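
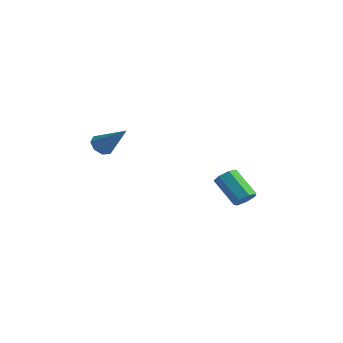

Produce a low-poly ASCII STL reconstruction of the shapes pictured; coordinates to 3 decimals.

solid 
facet normal 0.741 -0.047 -0.670
outer loop
vertex 3.807 2.74 -0.546
vertex 3.463 2.914 -0.939
vertex 3.783 3.213 -0.606
endloop
endfacet
facet normal 0.669 0.127 0.732
outer loop
vertex 3.807 2.74 -0.546
vertex 3.783 3.213 -0.606
vertex 2.68 2.812 0.472
endloop
endfacet
facet normal 0.670 0.125 0.732
outer loop
vertex 2.68 2.812 0.472
vertex 3.783 3.213 -0.606
vertex 2.657 3.285 0.412
endloop
endfacet
facet normal -0.742 0.049 0.669
outer loop
vertex 2.68 2.812 0.472
vertex 2.657 3.285 0.412
vertex 2.337 2.986 0.079
endloop
endfacet
facet normal 0.741 -0.048 -0.669
outer loop
vertex 3.783 3.213 -0.606
vertex 3.463 2.914 -0.939
vertex 3.519 3.461 -0.916
endloop
endfacet
facet normal 0.379 0.853 0.359
outer loop
vertex 3.783 3.213 -0.606
vertex 3.519 3.461 -0.916
vertex 2.657 3.285 0.412
endloop
endfacet
facet normal 0.378 0.854 0.359
outer loop
vertex 2.657 3.285 0.412
vertex 3.519 3.461 -0.916
vertex 2.392 3.533 0.101
endloop
endfacet
facet normal -0.741 0.048 0.670
outer loop
vertex 2.657 3.285 0.412
vertex 2.392 3.533 0.101
vertex 2.337 2.986 0.079
endloop
endfacet
facet normal 0.741 -0.048 -0.670
outer loop
vertex 3.519 3.461 -0.916
vertex 3.463 2.914 -0.939
vertex 3.212 3.297 -1.244
endloop
endfacet
facet normal -0.197 0.938 -0.285
outer loop
vertex 3.519 3.461 -0.916
vertex 3.212 3.297 -1.244
vertex 2.392 3.533 0.101
endloop
endfacet
facet normal -0.198 0.938 -0.285
outer loop
vertex 2.392 3.533 0.101
vertex 3.212 3.297 -1.244
vertex 2.086 3.369 -0.226
endloop
endfacet
facet normal -0.741 0.048 0.670
outer loop
vertex 2.392 3.533 0.101
vertex 2.086 3.369 -0.226
vertex 2.337 2.986 0.079
endloop
endfacet
facet normal 0.742 -0.047 -0.669
outer loop
vertex 3.212 3.297 -1.244
vertex 3.463 2.914 -0.939
vertex 3.095 2.845 -1.342
endloop
endfacet
facet normal -0.625 0.316 -0.714
outer loop
vertex 3.212 3.297 -1.244
vertex 3.095 2.845 -1.342
vertex 2.086 3.369 -0.226
endloop
endfacet
facet normal -0.624 0.318 -0.714
outer loop
vertex 2.086 3.369 -0.226
vertex 3.095 2.845 -1.342
vertex 1.968 2.917 -0.324
endloop
endfacet
facet normal -0.741 0.048 0.670
outer loop
vertex 2.086 3.369 -0.226
vertex 1.968 2.917 -0.324
vertex 2.337 2.986 0.079
endloop
endfacet
facet normal 0.742 -0.048 -0.669
outer loop
vertex 3.095 2.845 -1.342
vertex 3.463 2.914 -0.939
vertex 3.255 2.445 -1.136
endloop
endfacet
facet normal -0.581 -0.544 -0.605
outer loop
vertex 3.095 2.845 -1.342
vertex 3.255 2.445 -1.136
vertex 1.968 2.917 -0.324
endloop
endfacet
facet normal -0.581 -0.544 -0.605
outer loop
vertex 1.968 2.917 -0.324
vertex 3.255 2.445 -1.136
vertex 2.128 2.517 -0.118
endloop
endfacet
facet normal -0.741 0.049 0.670
outer loop
vertex 1.968 2.917 -0.324
vertex 2.128 2.517 -0.118
vertex 2.337 2.986 0.079
endloop
endfacet
facet normal 0.741 -0.047 -0.670
outer loop
vertex 3.255 2.445 -1.136
vertex 3.463 2.914 -0.939
vertex 3.572 2.398 -0.782
endloop
endfacet
facet normal -0.101 -0.994 -0.042
outer loop
vertex 3.255 2.445 -1.136
vertex 3.572 2.398 -0.782
vertex 2.128 2.517 -0.118
endloop
endfacet
facet normal -0.101 -0.994 -0.042
outer loop
vertex 2.128 2.517 -0.118
vertex 3.572 2.398 -0.782
vertex 2.445 2.47 0.236
endloop
endfacet
facet normal -0.741 0.049 0.670
outer loop
vertex 2.128 2.517 -0.118
vertex 2.445 2.47 0.236
vertex 2.337 2.986 0.079
endloop
endfacet
facet normal 0.741 -0.047 -0.670
outer loop
vertex 3.572 2.398 -0.782
vertex 3.463 2.914 -0.939
vertex 3.807 2.74 -0.546
endloop
endfacet
facet normal 0.456 -0.696 0.554
outer loop
vertex 3.572 2.398 -0.782
vertex 3.807 2.74 -0.546
vertex 2.445 2.47 0.236
endloop
endfacet
facet normal 0.456 -0.696 0.554
outer loop
vertex 2.445 2.47 0.236
vertex 3.807 2.74 -0.546
vertex 2.68 2.812 0.472
endloop
endfacet
facet normal -0.742 0.048 0.669
outer loop
vertex 2.445 2.47 0.236
vertex 2.68 2.812 0.472
vertex 2.337 2.986 0.079
endloop
endfacet
facet normal -0.764 -0.048 -0.644
outer loop
vertex 1.096 -2.806 2.557
vertex 0.795 -2.509 2.892
vertex 1.132 -2.401 2.484
endloop
endfacet
facet normal 0.837 -0.168 -0.521
outer loop
vertex 1.096 -2.806 2.557
vertex 1.132 -2.401 2.484
vertex 2.025 -2.431 3.928
endloop
endfacet
facet normal -0.764 -0.049 -0.644
outer loop
vertex 1.132 -2.401 2.484
vertex 0.795 -2.509 2.892
vertex 0.97 -2.059 2.65
endloop
endfacet
facet normal 0.716 0.549 -0.431
outer loop
vertex 1.132 -2.401 2.484
vertex 0.97 -2.059 2.65
vertex 2.025 -2.431 3.928
endloop
endfacet
facet normal -0.764 -0.048 -0.643
outer loop
vertex 0.97 -2.059 2.65
vertex 0.795 -2.509 2.892
vertex 0.706 -1.98 2.958
endloop
endfacet
facet normal 0.309 0.951 0.021
outer loop
vertex 0.97 -2.059 2.65
vertex 0.706 -1.98 2.958
vertex 2.025 -2.431 3.928
endloop
endfacet
facet normal -0.764 -0.048 -0.644
outer loop
vertex 0.706 -1.98 2.958
vertex 0.795 -2.509 2.892
vertex 0.494 -2.212 3.227
endloop
endfacet
facet normal -0.149 0.804 0.576
outer loop
vertex 0.706 -1.98 2.958
vertex 0.494 -2.212 3.227
vertex 2.025 -2.431 3.928
endloop
endfacet
facet normal -0.764 -0.048 -0.644
outer loop
vertex 0.494 -2.212 3.227
vertex 0.795 -2.509 2.892
vertex 0.458 -2.617 3.3
endloop
endfacet
facet normal -0.385 0.197 0.902
outer loop
vertex 0.494 -2.212 3.227
vertex 0.458 -2.617 3.3
vertex 2.025 -2.431 3.928
endloop
endfacet
facet normal -0.764 -0.049 -0.644
outer loop
vertex 0.458 -2.617 3.3
vertex 0.795 -2.509 2.892
vertex 0.62 -2.959 3.134
endloop
endfacet
facet normal -0.264 -0.520 0.813
outer loop
vertex 0.458 -2.617 3.3
vertex 0.62 -2.959 3.134
vertex 2.025 -2.431 3.928
endloop
endfacet
facet normal -0.764 -0.048 -0.643
outer loop
vertex 0.62 -2.959 3.134
vertex 0.795 -2.509 2.892
vertex 0.884 -3.037 2.826
endloop
endfacet
facet normal 0.145 -0.923 0.358
outer loop
vertex 0.62 -2.959 3.134
vertex 0.884 -3.037 2.826
vertex 2.025 -2.431 3.928
endloop
endfacet
facet normal -0.764 -0.048 -0.644
outer loop
vertex 0.884 -3.037 2.826
vertex 0.795 -2.509 2.892
vertex 1.096 -2.806 2.557
endloop
endfacet
facet normal 0.600 -0.776 -0.194
outer loop
vertex 0.884 -3.037 2.826
vertex 1.096 -2.806 2.557
vertex 2.025 -2.431 3.928
endloop
endfacet

endsolid


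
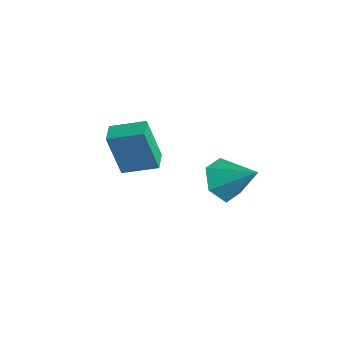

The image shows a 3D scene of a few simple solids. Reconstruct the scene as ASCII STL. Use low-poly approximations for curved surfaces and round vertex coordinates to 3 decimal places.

solid 
facet normal -0.669 -0.459 -0.585
outer loop
vertex 3.144 2.631 0.521
vertex 2.509 2.855 1.071
vertex 2.721 3.384 0.414
endloop
endfacet
facet normal 0.803 0.387 -0.454
outer loop
vertex 3.144 2.631 0.521
vertex 2.721 3.384 0.414
vertex 3.511 3.545 1.949
endloop
endfacet
facet normal -0.668 -0.459 -0.585
outer loop
vertex 2.721 3.384 0.414
vertex 2.509 2.855 1.071
vertex 2.085 3.608 0.964
endloop
endfacet
facet normal 0.175 0.966 -0.191
outer loop
vertex 2.721 3.384 0.414
vertex 2.085 3.608 0.964
vertex 3.511 3.545 1.949
endloop
endfacet
facet normal -0.668 -0.460 -0.585
outer loop
vertex 2.085 3.608 0.964
vertex 2.509 2.855 1.071
vertex 1.873 3.079 1.622
endloop
endfacet
facet normal -0.328 0.785 0.525
outer loop
vertex 2.085 3.608 0.964
vertex 1.873 3.079 1.622
vertex 3.511 3.545 1.949
endloop
endfacet
facet normal -0.669 -0.459 -0.585
outer loop
vertex 1.873 3.079 1.622
vertex 2.509 2.855 1.071
vertex 2.296 2.327 1.729
endloop
endfacet
facet normal -0.203 0.025 0.979
outer loop
vertex 1.873 3.079 1.622
vertex 2.296 2.327 1.729
vertex 3.511 3.545 1.949
endloop
endfacet
facet normal -0.668 -0.460 -0.585
outer loop
vertex 2.296 2.327 1.729
vertex 2.509 2.855 1.071
vertex 2.932 2.103 1.179
endloop
endfacet
facet normal 0.425 -0.553 0.717
outer loop
vertex 2.296 2.327 1.729
vertex 2.932 2.103 1.179
vertex 3.511 3.545 1.949
endloop
endfacet
facet normal -0.668 -0.460 -0.584
outer loop
vertex 2.932 2.103 1.179
vertex 2.509 2.855 1.071
vertex 3.144 2.631 0.521
endloop
endfacet
facet normal 0.928 -0.373 -0.000
outer loop
vertex 2.932 2.103 1.179
vertex 3.144 2.631 0.521
vertex 3.511 3.545 1.949
endloop
endfacet
facet normal -0.515 -0.811 -0.277
outer loop
vertex -1.234 0.484 1.283
vertex -1.943 0.934 1.284
vertex -0.972 0.903 -0.428
endloop
endfacet
facet normal 0.844 -0.536 -0.002
outer loop
vertex -0.297 1.966 -0.064
vertex -1.234 0.484 1.283
vertex -0.972 0.903 -0.428
endloop
endfacet
facet normal -0.515 -0.811 -0.278
outer loop
vertex -0.972 0.903 -0.428
vertex -1.943 0.934 1.284
vertex -1.681 1.353 -0.426
endloop
endfacet
facet normal 0.147 0.236 -0.961
outer loop
vertex -1.681 1.353 -0.426
vertex -0.297 1.966 -0.064
vertex -0.972 0.903 -0.428
endloop
endfacet
facet normal -0.148 -0.235 0.961
outer loop
vertex -1.234 0.484 1.283
vertex -1.268 1.997 1.648
vertex -1.943 0.934 1.284
endloop
endfacet
facet normal 0.844 -0.536 -0.002
outer loop
vertex -0.559 1.547 1.646
vertex -1.234 0.484 1.283
vertex -0.297 1.966 -0.064
endloop
endfacet
facet normal -0.147 -0.235 0.961
outer loop
vertex -0.559 1.547 1.646
vertex -1.268 1.997 1.648
vertex -1.234 0.484 1.283
endloop
endfacet
facet normal -0.844 0.536 0.002
outer loop
vertex -1.943 0.934 1.284
vertex -1.268 1.997 1.648
vertex -1.681 1.353 -0.426
endloop
endfacet
facet normal 0.147 0.234 -0.961
outer loop
vertex -1.006 2.416 -0.063
vertex -0.297 1.966 -0.064
vertex -1.681 1.353 -0.426
endloop
endfacet
facet normal -0.844 0.536 0.002
outer loop
vertex -1.681 1.353 -0.426
vertex -1.268 1.997 1.648
vertex -1.006 2.416 -0.063
endloop
endfacet
facet normal 0.515 0.811 0.278
outer loop
vertex -1.006 2.416 -0.063
vertex -0.559 1.547 1.646
vertex -0.297 1.966 -0.064
endloop
endfacet
facet normal 0.515 0.811 0.277
outer loop
vertex -1.268 1.997 1.648
vertex -0.559 1.547 1.646
vertex -1.006 2.416 -0.063
endloop
endfacet

endsolid


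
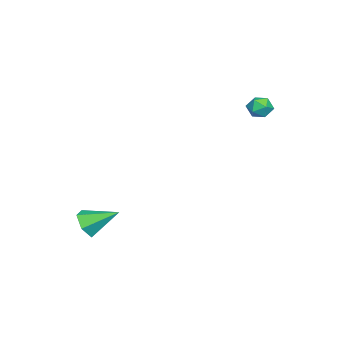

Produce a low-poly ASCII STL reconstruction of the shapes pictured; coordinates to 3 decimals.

solid 
facet normal 0.125 -0.858 -0.498
outer loop
vertex 4.069 -3.31 -4.289
vertex 3.548 -3.746 -3.668
vertex 3.159 -3.371 -4.413
endloop
endfacet
facet normal 0.027 0.804 -0.594
outer loop
vertex 4.069 -3.31 -4.289
vertex 3.159 -3.371 -4.413
vertex 3.312 -2.134 -2.732
endloop
endfacet
facet normal 0.125 -0.858 -0.498
outer loop
vertex 3.159 -3.371 -4.413
vertex 3.548 -3.746 -3.668
vertex 2.639 -3.807 -3.792
endloop
endfacet
facet normal -0.800 0.516 -0.307
outer loop
vertex 3.159 -3.371 -4.413
vertex 2.639 -3.807 -3.792
vertex 3.312 -2.134 -2.732
endloop
endfacet
facet normal 0.126 -0.857 -0.499
outer loop
vertex 2.639 -3.807 -3.792
vertex 3.548 -3.746 -3.668
vertex 3.028 -4.183 -3.048
endloop
endfacet
facet normal -0.875 0.047 0.481
outer loop
vertex 2.639 -3.807 -3.792
vertex 3.028 -4.183 -3.048
vertex 3.312 -2.134 -2.732
endloop
endfacet
facet normal 0.126 -0.857 -0.499
outer loop
vertex 3.028 -4.183 -3.048
vertex 3.548 -3.746 -3.668
vertex 3.937 -4.122 -2.924
endloop
endfacet
facet normal -0.125 -0.134 0.983
outer loop
vertex 3.028 -4.183 -3.048
vertex 3.937 -4.122 -2.924
vertex 3.312 -2.134 -2.732
endloop
endfacet
facet normal 0.125 -0.857 -0.499
outer loop
vertex 3.937 -4.122 -2.924
vertex 3.548 -3.746 -3.668
vertex 4.458 -3.685 -3.544
endloop
endfacet
facet normal 0.701 0.153 0.697
outer loop
vertex 3.937 -4.122 -2.924
vertex 4.458 -3.685 -3.544
vertex 3.312 -2.134 -2.732
endloop
endfacet
facet normal 0.125 -0.858 -0.498
outer loop
vertex 4.458 -3.685 -3.544
vertex 3.548 -3.746 -3.668
vertex 4.069 -3.31 -4.289
endloop
endfacet
facet normal 0.777 0.623 -0.092
outer loop
vertex 4.458 -3.685 -3.544
vertex 4.069 -3.31 -4.289
vertex 3.312 -2.134 -2.732
endloop
endfacet
facet normal -0.586 0.730 0.350
outer loop
vertex -2.513 4.125 2.73
vertex -3.068 3.623 2.848
vertex -2.564 3.765 3.395
endloop
endfacet
facet normal 0.102 0.872 0.480
outer loop
vertex -2.513 4.125 2.73
vertex -2.564 3.765 3.395
vertex -1.888 3.866 3.068
endloop
endfacet
facet normal 0.445 0.883 -0.146
outer loop
vertex -2.513 4.125 2.73
vertex -1.888 3.866 3.068
vertex -1.975 3.786 2.321
endloop
endfacet
facet normal -0.031 0.749 -0.662
outer loop
vertex -2.513 4.125 2.73
vertex -1.975 3.786 2.321
vertex -2.704 3.636 2.185
endloop
endfacet
facet normal -0.668 0.655 -0.354
outer loop
vertex -2.513 4.125 2.73
vertex -2.704 3.636 2.185
vertex -3.068 3.623 2.848
endloop
endfacet
facet normal 0.369 0.335 0.867
outer loop
vertex -1.888 3.866 3.068
vertex -2.564 3.765 3.395
vertex -2.056 3.204 3.395
endloop
endfacet
facet normal -0.745 0.105 0.659
outer loop
vertex -2.564 3.765 3.395
vertex -3.068 3.623 2.848
vertex -2.785 3.054 3.259
endloop
endfacet
facet normal -0.876 -0.015 -0.481
outer loop
vertex -3.068 3.623 2.848
vertex -2.704 3.636 2.185
vertex -2.872 2.974 2.512
endloop
endfacet
facet normal 0.154 0.139 -0.978
outer loop
vertex -2.704 3.636 2.185
vertex -1.975 3.786 2.321
vertex -2.196 3.075 2.185
endloop
endfacet
facet normal 0.924 0.354 -0.146
outer loop
vertex -1.975 3.786 2.321
vertex -1.888 3.866 3.068
vertex -1.692 3.217 2.732
endloop
endfacet
facet normal 0.031 -0.749 0.662
outer loop
vertex -2.247 2.715 2.85
vertex -2.056 3.204 3.395
vertex -2.785 3.054 3.259
endloop
endfacet
facet normal -0.445 -0.883 0.146
outer loop
vertex -2.247 2.715 2.85
vertex -2.785 3.054 3.259
vertex -2.872 2.974 2.512
endloop
endfacet
facet normal -0.102 -0.872 -0.480
outer loop
vertex -2.247 2.715 2.85
vertex -2.872 2.974 2.512
vertex -2.196 3.075 2.185
endloop
endfacet
facet normal 0.586 -0.730 -0.350
outer loop
vertex -2.247 2.715 2.85
vertex -2.196 3.075 2.185
vertex -1.692 3.217 2.732
endloop
endfacet
facet normal 0.668 -0.655 0.354
outer loop
vertex -2.247 2.715 2.85
vertex -1.692 3.217 2.732
vertex -2.056 3.204 3.395
endloop
endfacet
facet normal -0.154 -0.139 0.978
outer loop
vertex -2.785 3.054 3.259
vertex -2.056 3.204 3.395
vertex -2.564 3.765 3.395
endloop
endfacet
facet normal -0.924 -0.354 0.146
outer loop
vertex -2.872 2.974 2.512
vertex -2.785 3.054 3.259
vertex -3.068 3.623 2.848
endloop
endfacet
facet normal -0.369 -0.335 -0.867
outer loop
vertex -2.196 3.075 2.185
vertex -2.872 2.974 2.512
vertex -2.704 3.636 2.185
endloop
endfacet
facet normal 0.745 -0.105 -0.659
outer loop
vertex -1.692 3.217 2.732
vertex -2.196 3.075 2.185
vertex -1.975 3.786 2.321
endloop
endfacet
facet normal 0.876 0.015 0.481
outer loop
vertex -2.056 3.204 3.395
vertex -1.692 3.217 2.732
vertex -1.888 3.866 3.068
endloop
endfacet

endsolid


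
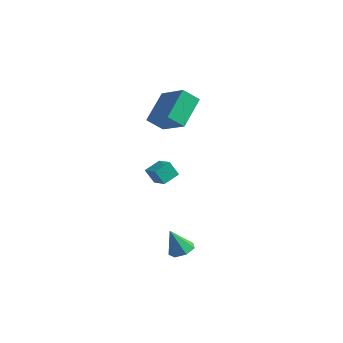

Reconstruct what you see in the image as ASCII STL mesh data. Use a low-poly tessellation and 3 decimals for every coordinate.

solid 
facet normal 0.350 0.207 -0.913
outer loop
vertex 1.845 -0.352 -3.95
vertex 1.183 -0.569 -4.253
vertex 1.392 0.122 -4.016
endloop
endfacet
facet normal 0.443 0.524 0.728
outer loop
vertex 1.845 -0.352 -3.95
vertex 1.392 0.122 -4.016
vertex 0.637 -0.891 -2.827
endloop
endfacet
facet normal 0.351 0.207 -0.913
outer loop
vertex 1.392 0.122 -4.016
vertex 1.183 -0.569 -4.253
vertex 0.781 0.076 -4.261
endloop
endfacet
facet normal -0.269 0.811 0.520
outer loop
vertex 1.392 0.122 -4.016
vertex 0.781 0.076 -4.261
vertex 0.637 -0.891 -2.827
endloop
endfacet
facet normal 0.350 0.206 -0.914
outer loop
vertex 0.781 0.076 -4.261
vertex 1.183 -0.569 -4.253
vertex 0.473 -0.456 -4.499
endloop
endfacet
facet normal -0.884 0.424 0.197
outer loop
vertex 0.781 0.076 -4.261
vertex 0.473 -0.456 -4.499
vertex 0.637 -0.891 -2.827
endloop
endfacet
facet normal 0.350 0.207 -0.914
outer loop
vertex 0.473 -0.456 -4.499
vertex 1.183 -0.569 -4.253
vertex 0.7 -1.073 -4.552
endloop
endfacet
facet normal -0.938 -0.345 0.002
outer loop
vertex 0.473 -0.456 -4.499
vertex 0.7 -1.073 -4.552
vertex 0.637 -0.891 -2.827
endloop
endfacet
facet normal 0.351 0.206 -0.914
outer loop
vertex 0.7 -1.073 -4.552
vertex 1.183 -0.569 -4.253
vertex 1.29 -1.311 -4.379
endloop
endfacet
facet normal -0.393 -0.916 0.082
outer loop
vertex 0.7 -1.073 -4.552
vertex 1.29 -1.311 -4.379
vertex 0.637 -0.891 -2.827
endloop
endfacet
facet normal 0.351 0.206 -0.914
outer loop
vertex 1.29 -1.311 -4.379
vertex 1.183 -0.569 -4.253
vertex 1.8 -0.99 -4.111
endloop
endfacet
facet normal 0.343 -0.860 0.377
outer loop
vertex 1.29 -1.311 -4.379
vertex 1.8 -0.99 -4.111
vertex 0.637 -0.891 -2.827
endloop
endfacet
facet normal 0.351 0.206 -0.914
outer loop
vertex 1.8 -0.99 -4.111
vertex 1.183 -0.569 -4.253
vertex 1.845 -0.352 -3.95
endloop
endfacet
facet normal 0.715 -0.218 0.664
outer loop
vertex 1.8 -0.99 -4.111
vertex 1.845 -0.352 -3.95
vertex 0.637 -0.891 -2.827
endloop
endfacet
facet normal -0.514 -0.545 0.663
outer loop
vertex -2.532 4.31 4.385
vertex -4.307 4.706 3.335
vertex -2.215 2.554 3.186
endloop
endfacet
facet normal 0.845 -0.189 0.500
outer loop
vertex -1.593 3.214 2.385
vertex -2.532 4.31 4.385
vertex -2.215 2.554 3.186
endloop
endfacet
facet normal -0.514 -0.545 0.663
outer loop
vertex -2.215 2.554 3.186
vertex -4.307 4.706 3.335
vertex -3.99 2.95 2.136
endloop
endfacet
facet normal 0.148 -0.817 -0.558
outer loop
vertex -3.99 2.95 2.136
vertex -1.593 3.214 2.385
vertex -2.215 2.554 3.186
endloop
endfacet
facet normal -0.148 0.817 0.558
outer loop
vertex -2.532 4.31 4.385
vertex -3.685 5.366 2.534
vertex -4.307 4.706 3.335
endloop
endfacet
facet normal 0.845 -0.189 0.500
outer loop
vertex -1.91 4.97 3.584
vertex -2.532 4.31 4.385
vertex -1.593 3.214 2.385
endloop
endfacet
facet normal -0.148 0.817 0.558
outer loop
vertex -1.91 4.97 3.584
vertex -3.685 5.366 2.534
vertex -2.532 4.31 4.385
endloop
endfacet
facet normal -0.845 0.189 -0.500
outer loop
vertex -4.307 4.706 3.335
vertex -3.685 5.366 2.534
vertex -3.99 2.95 2.136
endloop
endfacet
facet normal 0.148 -0.817 -0.558
outer loop
vertex -3.368 3.61 1.335
vertex -1.593 3.214 2.385
vertex -3.99 2.95 2.136
endloop
endfacet
facet normal -0.845 0.189 -0.500
outer loop
vertex -3.99 2.95 2.136
vertex -3.685 5.366 2.534
vertex -3.368 3.61 1.335
endloop
endfacet
facet normal 0.514 0.545 -0.663
outer loop
vertex -3.368 3.61 1.335
vertex -1.91 4.97 3.584
vertex -1.593 3.214 2.385
endloop
endfacet
facet normal 0.514 0.545 -0.663
outer loop
vertex -3.685 5.366 2.534
vertex -1.91 4.97 3.584
vertex -3.368 3.61 1.335
endloop
endfacet
facet normal -0.459 -0.204 0.865
outer loop
vertex -1.965 1.154 -0.311
vertex -1.762 2.147 0.031
vertex -2.946 1.505 -0.749
endloop
endfacet
facet normal -0.190 -0.928 -0.320
outer loop
vertex -2.478 1.713 -1.631
vertex -1.965 1.154 -0.311
vertex -2.946 1.505 -0.749
endloop
endfacet
facet normal -0.459 -0.204 0.865
outer loop
vertex -2.946 1.505 -0.749
vertex -1.762 2.147 0.031
vertex -2.743 2.498 -0.407
endloop
endfacet
facet normal -0.868 0.311 -0.387
outer loop
vertex -2.743 2.498 -0.407
vertex -2.478 1.713 -1.631
vertex -2.946 1.505 -0.749
endloop
endfacet
facet normal 0.868 -0.311 0.387
outer loop
vertex -1.965 1.154 -0.311
vertex -1.294 2.355 -0.851
vertex -1.762 2.147 0.031
endloop
endfacet
facet normal -0.190 -0.928 -0.320
outer loop
vertex -1.497 1.362 -1.193
vertex -1.965 1.154 -0.311
vertex -2.478 1.713 -1.631
endloop
endfacet
facet normal 0.868 -0.311 0.387
outer loop
vertex -1.497 1.362 -1.193
vertex -1.294 2.355 -0.851
vertex -1.965 1.154 -0.311
endloop
endfacet
facet normal 0.190 0.928 0.320
outer loop
vertex -1.762 2.147 0.031
vertex -1.294 2.355 -0.851
vertex -2.743 2.498 -0.407
endloop
endfacet
facet normal -0.868 0.311 -0.387
outer loop
vertex -2.275 2.706 -1.289
vertex -2.478 1.713 -1.631
vertex -2.743 2.498 -0.407
endloop
endfacet
facet normal 0.190 0.928 0.320
outer loop
vertex -2.743 2.498 -0.407
vertex -1.294 2.355 -0.851
vertex -2.275 2.706 -1.289
endloop
endfacet
facet normal 0.459 0.204 -0.865
outer loop
vertex -2.275 2.706 -1.289
vertex -1.497 1.362 -1.193
vertex -2.478 1.713 -1.631
endloop
endfacet
facet normal 0.459 0.204 -0.865
outer loop
vertex -1.294 2.355 -0.851
vertex -1.497 1.362 -1.193
vertex -2.275 2.706 -1.289
endloop
endfacet

endsolid


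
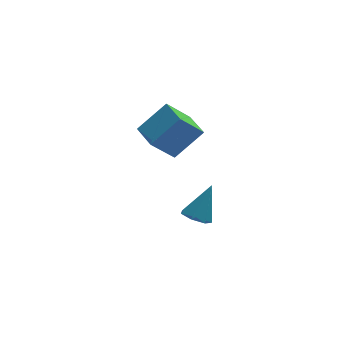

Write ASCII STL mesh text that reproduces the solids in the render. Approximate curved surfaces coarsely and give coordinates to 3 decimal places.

solid 
facet normal -0.621 -0.194 0.759
outer loop
vertex 2.115 -3.557 4.747
vertex 1.691 -2.16 4.757
vertex 0.674 -3.986 3.458
endloop
endfacet
facet normal 0.290 -0.957 -0.006
outer loop
vertex 1.849 -3.62 2.023
vertex 2.115 -3.557 4.747
vertex 0.674 -3.986 3.458
endloop
endfacet
facet normal -0.621 -0.194 0.759
outer loop
vertex 0.674 -3.986 3.458
vertex 1.691 -2.16 4.757
vertex 0.25 -2.588 3.468
endloop
endfacet
facet normal -0.728 -0.216 -0.651
outer loop
vertex 0.25 -2.588 3.468
vertex 1.849 -3.62 2.023
vertex 0.674 -3.986 3.458
endloop
endfacet
facet normal 0.728 0.216 0.651
outer loop
vertex 2.115 -3.557 4.747
vertex 2.866 -1.794 3.322
vertex 1.691 -2.16 4.757
endloop
endfacet
facet normal 0.290 -0.957 -0.006
outer loop
vertex 3.29 -3.192 3.312
vertex 2.115 -3.557 4.747
vertex 1.849 -3.62 2.023
endloop
endfacet
facet normal 0.728 0.216 0.651
outer loop
vertex 3.29 -3.192 3.312
vertex 2.866 -1.794 3.322
vertex 2.115 -3.557 4.747
endloop
endfacet
facet normal -0.290 0.957 0.007
outer loop
vertex 1.691 -2.16 4.757
vertex 2.866 -1.794 3.322
vertex 0.25 -2.588 3.468
endloop
endfacet
facet normal -0.728 -0.216 -0.651
outer loop
vertex 1.425 -2.223 2.033
vertex 1.849 -3.62 2.023
vertex 0.25 -2.588 3.468
endloop
endfacet
facet normal -0.290 0.957 0.006
outer loop
vertex 0.25 -2.588 3.468
vertex 2.866 -1.794 3.322
vertex 1.425 -2.223 2.033
endloop
endfacet
facet normal 0.621 0.194 -0.759
outer loop
vertex 1.425 -2.223 2.033
vertex 3.29 -3.192 3.312
vertex 1.849 -3.62 2.023
endloop
endfacet
facet normal 0.621 0.194 -0.759
outer loop
vertex 2.866 -1.794 3.322
vertex 3.29 -3.192 3.312
vertex 1.425 -2.223 2.033
endloop
endfacet
facet normal -0.438 -0.365 -0.822
outer loop
vertex 3.585 -3.949 -2.884
vertex 2.869 -3.626 -2.646
vertex 3.455 -3.286 -3.109
endloop
endfacet
facet normal 0.977 0.137 -0.162
outer loop
vertex 3.585 -3.949 -2.884
vertex 3.455 -3.286 -3.109
vertex 3.751 -2.894 -0.994
endloop
endfacet
facet normal -0.438 -0.365 -0.822
outer loop
vertex 3.455 -3.286 -3.109
vertex 2.869 -3.626 -2.646
vertex 2.884 -2.88 -2.985
endloop
endfacet
facet normal 0.531 0.816 -0.226
outer loop
vertex 3.455 -3.286 -3.109
vertex 2.884 -2.88 -2.985
vertex 3.751 -2.894 -0.994
endloop
endfacet
facet normal -0.440 -0.364 -0.821
outer loop
vertex 2.884 -2.88 -2.985
vertex 2.869 -3.626 -2.646
vertex 2.303 -3.035 -2.605
endloop
endfacet
facet normal -0.199 0.976 0.094
outer loop
vertex 2.884 -2.88 -2.985
vertex 2.303 -3.035 -2.605
vertex 3.751 -2.894 -0.994
endloop
endfacet
facet normal -0.439 -0.363 -0.822
outer loop
vertex 2.303 -3.035 -2.605
vertex 2.869 -3.626 -2.646
vertex 2.148 -3.636 -2.257
endloop
endfacet
facet normal -0.668 0.494 0.557
outer loop
vertex 2.303 -3.035 -2.605
vertex 2.148 -3.636 -2.257
vertex 3.751 -2.894 -0.994
endloop
endfacet
facet normal -0.438 -0.364 -0.822
outer loop
vertex 2.148 -3.636 -2.257
vertex 2.869 -3.626 -2.646
vertex 2.536 -4.229 -2.201
endloop
endfacet
facet normal -0.519 -0.263 0.813
outer loop
vertex 2.148 -3.636 -2.257
vertex 2.536 -4.229 -2.201
vertex 3.751 -2.894 -0.994
endloop
endfacet
facet normal -0.438 -0.365 -0.822
outer loop
vertex 2.536 -4.229 -2.201
vertex 2.869 -3.626 -2.646
vertex 3.176 -4.368 -2.48
endloop
endfacet
facet normal 0.134 -0.729 0.671
outer loop
vertex 2.536 -4.229 -2.201
vertex 3.176 -4.368 -2.48
vertex 3.751 -2.894 -0.994
endloop
endfacet
facet normal -0.438 -0.365 -0.822
outer loop
vertex 3.176 -4.368 -2.48
vertex 2.869 -3.626 -2.646
vertex 3.585 -3.949 -2.884
endloop
endfacet
facet normal 0.800 -0.551 0.238
outer loop
vertex 3.176 -4.368 -2.48
vertex 3.585 -3.949 -2.884
vertex 3.751 -2.894 -0.994
endloop
endfacet

endsolid


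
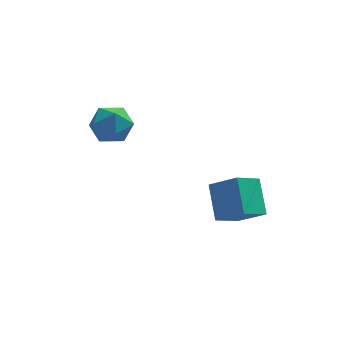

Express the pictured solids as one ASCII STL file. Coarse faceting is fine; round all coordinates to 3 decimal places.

solid 
facet normal -0.454 -0.131 0.881
outer loop
vertex -3.947 -0.303 2.407
vertex -4.139 -1.017 2.202
vertex -3.474 -0.887 2.564
endloop
endfacet
facet normal 0.091 0.326 0.941
outer loop
vertex -3.947 -0.303 2.407
vertex -3.474 -0.887 2.564
vertex -3.19 -0.222 2.306
endloop
endfacet
facet normal -0.027 0.870 0.493
outer loop
vertex -3.947 -0.303 2.407
vertex -3.19 -0.222 2.306
vertex -3.679 0.058 1.785
endloop
endfacet
facet normal -0.644 0.749 0.157
outer loop
vertex -3.947 -0.303 2.407
vertex -3.679 0.058 1.785
vertex -4.265 -0.433 1.721
endloop
endfacet
facet normal -0.909 0.131 0.397
outer loop
vertex -3.947 -0.303 2.407
vertex -4.265 -0.433 1.721
vertex -4.139 -1.017 2.202
endloop
endfacet
facet normal 0.685 -0.010 0.729
outer loop
vertex -3.19 -0.222 2.306
vertex -3.474 -0.887 2.564
vertex -2.915 -0.887 2.039
endloop
endfacet
facet normal -0.198 -0.748 0.633
outer loop
vertex -3.474 -0.887 2.564
vertex -4.139 -1.017 2.202
vertex -3.501 -1.378 1.975
endloop
endfacet
facet normal -0.933 -0.326 -0.151
outer loop
vertex -4.139 -1.017 2.202
vertex -4.265 -0.433 1.721
vertex -3.99 -1.098 1.454
endloop
endfacet
facet normal -0.506 0.674 -0.539
outer loop
vertex -4.265 -0.433 1.721
vertex -3.679 0.058 1.785
vertex -3.706 -0.433 1.196
endloop
endfacet
facet normal 0.494 0.870 0.004
outer loop
vertex -3.679 0.058 1.785
vertex -3.19 -0.222 2.306
vertex -3.041 -0.303 1.558
endloop
endfacet
facet normal 0.644 -0.749 -0.157
outer loop
vertex -3.233 -1.017 1.353
vertex -2.915 -0.887 2.039
vertex -3.501 -1.378 1.975
endloop
endfacet
facet normal 0.027 -0.870 -0.493
outer loop
vertex -3.233 -1.017 1.353
vertex -3.501 -1.378 1.975
vertex -3.99 -1.098 1.454
endloop
endfacet
facet normal -0.091 -0.326 -0.941
outer loop
vertex -3.233 -1.017 1.353
vertex -3.99 -1.098 1.454
vertex -3.706 -0.433 1.196
endloop
endfacet
facet normal 0.454 0.131 -0.881
outer loop
vertex -3.233 -1.017 1.353
vertex -3.706 -0.433 1.196
vertex -3.041 -0.303 1.558
endloop
endfacet
facet normal 0.909 -0.131 -0.397
outer loop
vertex -3.233 -1.017 1.353
vertex -3.041 -0.303 1.558
vertex -2.915 -0.887 2.039
endloop
endfacet
facet normal 0.506 -0.674 0.539
outer loop
vertex -3.501 -1.378 1.975
vertex -2.915 -0.887 2.039
vertex -3.474 -0.887 2.564
endloop
endfacet
facet normal -0.494 -0.870 -0.004
outer loop
vertex -3.99 -1.098 1.454
vertex -3.501 -1.378 1.975
vertex -4.139 -1.017 2.202
endloop
endfacet
facet normal -0.685 0.010 -0.729
outer loop
vertex -3.706 -0.433 1.196
vertex -3.99 -1.098 1.454
vertex -4.265 -0.433 1.721
endloop
endfacet
facet normal 0.198 0.748 -0.633
outer loop
vertex -3.041 -0.303 1.558
vertex -3.706 -0.433 1.196
vertex -3.679 0.058 1.785
endloop
endfacet
facet normal 0.933 0.326 0.151
outer loop
vertex -2.915 -0.887 2.039
vertex -3.041 -0.303 1.558
vertex -3.19 -0.222 2.306
endloop
endfacet
facet normal -0.717 -0.489 0.496
outer loop
vertex 0.028 -4.505 0.575
vertex -0.071 -3.513 1.41
vertex -0.748 -4.031 -0.079
endloop
endfacet
facet normal 0.076 -0.763 -0.643
outer loop
vertex -0.009 -3.527 -0.59
vertex 0.028 -4.505 0.575
vertex -0.748 -4.031 -0.079
endloop
endfacet
facet normal -0.717 -0.490 0.496
outer loop
vertex -0.748 -4.031 -0.079
vertex -0.071 -3.513 1.41
vertex -0.847 -3.04 0.756
endloop
endfacet
facet normal -0.693 0.423 -0.584
outer loop
vertex -0.847 -3.04 0.756
vertex -0.009 -3.527 -0.59
vertex -0.748 -4.031 -0.079
endloop
endfacet
facet normal 0.693 -0.423 0.584
outer loop
vertex 0.028 -4.505 0.575
vertex 0.668 -3.009 0.899
vertex -0.071 -3.513 1.41
endloop
endfacet
facet normal 0.077 -0.762 -0.642
outer loop
vertex 0.767 -4.0 0.064
vertex 0.028 -4.505 0.575
vertex -0.009 -3.527 -0.59
endloop
endfacet
facet normal 0.693 -0.423 0.584
outer loop
vertex 0.767 -4.0 0.064
vertex 0.668 -3.009 0.899
vertex 0.028 -4.505 0.575
endloop
endfacet
facet normal -0.076 0.763 0.642
outer loop
vertex -0.071 -3.513 1.41
vertex 0.668 -3.009 0.899
vertex -0.847 -3.04 0.756
endloop
endfacet
facet normal -0.693 0.423 -0.584
outer loop
vertex -0.108 -2.535 0.245
vertex -0.009 -3.527 -0.59
vertex -0.847 -3.04 0.756
endloop
endfacet
facet normal -0.076 0.762 0.643
outer loop
vertex -0.847 -3.04 0.756
vertex 0.668 -3.009 0.899
vertex -0.108 -2.535 0.245
endloop
endfacet
facet normal 0.717 0.489 -0.497
outer loop
vertex -0.108 -2.535 0.245
vertex 0.767 -4.0 0.064
vertex -0.009 -3.527 -0.59
endloop
endfacet
facet normal 0.717 0.490 -0.496
outer loop
vertex 0.668 -3.009 0.899
vertex 0.767 -4.0 0.064
vertex -0.108 -2.535 0.245
endloop
endfacet

endsolid


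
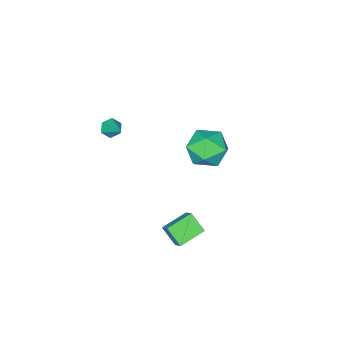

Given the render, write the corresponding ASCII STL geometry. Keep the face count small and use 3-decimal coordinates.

solid 
facet normal -0.287 -0.758 -0.585
outer loop
vertex 1.482 -2.593 -2.609
vertex 1.212 -2.803 -2.204
vertex 0.975 -2.461 -2.531
endloop
endfacet
facet normal 0.123 0.811 -0.572
outer loop
vertex 1.482 -2.593 -2.609
vertex 0.975 -2.461 -2.531
vertex 1.608 -1.757 -1.396
endloop
endfacet
facet normal -0.287 -0.758 -0.585
outer loop
vertex 0.975 -2.461 -2.531
vertex 1.212 -2.803 -2.204
vertex 0.705 -2.671 -2.126
endloop
endfacet
facet normal -0.679 0.730 -0.074
outer loop
vertex 0.975 -2.461 -2.531
vertex 0.705 -2.671 -2.126
vertex 1.608 -1.757 -1.396
endloop
endfacet
facet normal -0.287 -0.758 -0.586
outer loop
vertex 0.705 -2.671 -2.126
vertex 1.212 -2.803 -2.204
vertex 0.943 -3.014 -1.799
endloop
endfacet
facet normal -0.712 0.158 0.684
outer loop
vertex 0.705 -2.671 -2.126
vertex 0.943 -3.014 -1.799
vertex 1.608 -1.757 -1.396
endloop
endfacet
facet normal -0.287 -0.758 -0.586
outer loop
vertex 0.943 -3.014 -1.799
vertex 1.212 -2.803 -2.204
vertex 1.45 -3.146 -1.877
endloop
endfacet
facet normal 0.058 -0.333 0.941
outer loop
vertex 0.943 -3.014 -1.799
vertex 1.45 -3.146 -1.877
vertex 1.608 -1.757 -1.396
endloop
endfacet
facet normal -0.286 -0.758 -0.587
outer loop
vertex 1.45 -3.146 -1.877
vertex 1.212 -2.803 -2.204
vertex 1.72 -2.935 -2.281
endloop
endfacet
facet normal 0.860 -0.251 0.444
outer loop
vertex 1.45 -3.146 -1.877
vertex 1.72 -2.935 -2.281
vertex 1.608 -1.757 -1.396
endloop
endfacet
facet normal -0.286 -0.759 -0.584
outer loop
vertex 1.72 -2.935 -2.281
vertex 1.212 -2.803 -2.204
vertex 1.482 -2.593 -2.609
endloop
endfacet
facet normal 0.894 0.321 -0.314
outer loop
vertex 1.72 -2.935 -2.281
vertex 1.482 -2.593 -2.609
vertex 1.608 -1.757 -1.396
endloop
endfacet
facet normal -0.999 -0.012 0.041
outer loop
vertex -2.86 0.662 -4.355
vertex -2.84 -0.46 -4.183
vertex -2.812 0.25 -3.298
endloop
endfacet
facet normal -0.742 0.613 0.272
outer loop
vertex -2.86 0.662 -4.355
vertex -2.812 0.25 -3.298
vertex -2.178 1.146 -3.586
endloop
endfacet
facet normal -0.354 0.900 -0.253
outer loop
vertex -2.86 0.662 -4.355
vertex -2.178 1.146 -3.586
vertex -1.813 0.99 -4.651
endloop
endfacet
facet normal -0.371 0.454 -0.810
outer loop
vertex -2.86 0.662 -4.355
vertex -1.813 0.99 -4.651
vertex -2.223 -0.003 -5.02
endloop
endfacet
facet normal -0.770 -0.110 -0.628
outer loop
vertex -2.86 0.662 -4.355
vertex -2.223 -0.003 -5.02
vertex -2.84 -0.46 -4.183
endloop
endfacet
facet normal -0.306 0.481 0.822
outer loop
vertex -2.178 1.146 -3.586
vertex -2.812 0.25 -3.298
vertex -1.737 0.323 -2.94
endloop
endfacet
facet normal -0.723 -0.528 0.446
outer loop
vertex -2.812 0.25 -3.298
vertex -2.84 -0.46 -4.183
vertex -2.147 -0.67 -3.309
endloop
endfacet
facet normal -0.352 -0.687 -0.635
outer loop
vertex -2.84 -0.46 -4.183
vertex -2.223 -0.003 -5.02
vertex -1.782 -0.826 -4.374
endloop
endfacet
facet normal 0.294 0.224 -0.929
outer loop
vertex -2.223 -0.003 -5.02
vertex -1.813 0.99 -4.651
vertex -1.148 0.07 -4.662
endloop
endfacet
facet normal 0.322 0.946 -0.028
outer loop
vertex -1.813 0.99 -4.651
vertex -2.178 1.146 -3.586
vertex -1.12 0.78 -3.777
endloop
endfacet
facet normal 0.371 -0.454 0.810
outer loop
vertex -1.1 -0.342 -3.605
vertex -1.737 0.323 -2.94
vertex -2.147 -0.67 -3.309
endloop
endfacet
facet normal 0.354 -0.900 0.253
outer loop
vertex -1.1 -0.342 -3.605
vertex -2.147 -0.67 -3.309
vertex -1.782 -0.826 -4.374
endloop
endfacet
facet normal 0.742 -0.613 -0.272
outer loop
vertex -1.1 -0.342 -3.605
vertex -1.782 -0.826 -4.374
vertex -1.148 0.07 -4.662
endloop
endfacet
facet normal 0.999 0.012 -0.041
outer loop
vertex -1.1 -0.342 -3.605
vertex -1.148 0.07 -4.662
vertex -1.12 0.78 -3.777
endloop
endfacet
facet normal 0.770 0.110 0.628
outer loop
vertex -1.1 -0.342 -3.605
vertex -1.12 0.78 -3.777
vertex -1.737 0.323 -2.94
endloop
endfacet
facet normal -0.294 -0.224 0.929
outer loop
vertex -2.147 -0.67 -3.309
vertex -1.737 0.323 -2.94
vertex -2.812 0.25 -3.298
endloop
endfacet
facet normal -0.322 -0.946 0.028
outer loop
vertex -1.782 -0.826 -4.374
vertex -2.147 -0.67 -3.309
vertex -2.84 -0.46 -4.183
endloop
endfacet
facet normal 0.306 -0.481 -0.822
outer loop
vertex -1.148 0.07 -4.662
vertex -1.782 -0.826 -4.374
vertex -2.223 -0.003 -5.02
endloop
endfacet
facet normal 0.723 0.528 -0.446
outer loop
vertex -1.12 0.78 -3.777
vertex -1.148 0.07 -4.662
vertex -1.813 0.99 -4.651
endloop
endfacet
facet normal 0.352 0.687 0.635
outer loop
vertex -1.737 0.323 -2.94
vertex -1.12 0.78 -3.777
vertex -2.178 1.146 -3.586
endloop
endfacet
facet normal -0.956 0.184 0.229
outer loop
vertex 2.653 3.571 -2.734
vertex 2.628 4.336 -3.453
vertex 2.41 3.023 -3.308
endloop
endfacet
facet normal 0.025 -0.728 0.685
outer loop
vertex 3.652 2.784 -3.607
vertex 2.653 3.571 -2.734
vertex 2.41 3.023 -3.308
endloop
endfacet
facet normal -0.956 0.184 0.230
outer loop
vertex 2.41 3.023 -3.308
vertex 2.628 4.336 -3.453
vertex 2.384 3.788 -4.027
endloop
endfacet
facet normal -0.293 -0.660 -0.692
outer loop
vertex 2.384 3.788 -4.027
vertex 3.652 2.784 -3.607
vertex 2.41 3.023 -3.308
endloop
endfacet
facet normal 0.294 0.660 0.692
outer loop
vertex 2.653 3.571 -2.734
vertex 3.87 4.097 -3.752
vertex 2.628 4.336 -3.453
endloop
endfacet
facet normal 0.025 -0.728 0.685
outer loop
vertex 3.896 3.332 -3.033
vertex 2.653 3.571 -2.734
vertex 3.652 2.784 -3.607
endloop
endfacet
facet normal 0.293 0.660 0.692
outer loop
vertex 3.896 3.332 -3.033
vertex 3.87 4.097 -3.752
vertex 2.653 3.571 -2.734
endloop
endfacet
facet normal -0.025 0.728 -0.685
outer loop
vertex 2.628 4.336 -3.453
vertex 3.87 4.097 -3.752
vertex 2.384 3.788 -4.027
endloop
endfacet
facet normal -0.293 -0.660 -0.692
outer loop
vertex 3.627 3.549 -4.326
vertex 3.652 2.784 -3.607
vertex 2.384 3.788 -4.027
endloop
endfacet
facet normal -0.025 0.728 -0.685
outer loop
vertex 2.384 3.788 -4.027
vertex 3.87 4.097 -3.752
vertex 3.627 3.549 -4.326
endloop
endfacet
facet normal 0.956 -0.185 -0.230
outer loop
vertex 3.627 3.549 -4.326
vertex 3.896 3.332 -3.033
vertex 3.652 2.784 -3.607
endloop
endfacet
facet normal 0.956 -0.183 -0.230
outer loop
vertex 3.87 4.097 -3.752
vertex 3.896 3.332 -3.033
vertex 3.627 3.549 -4.326
endloop
endfacet

endsolid


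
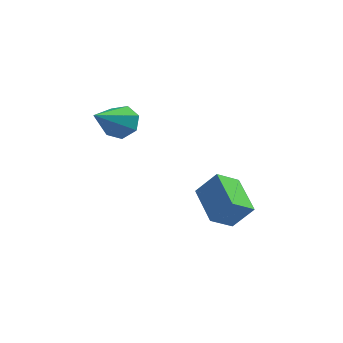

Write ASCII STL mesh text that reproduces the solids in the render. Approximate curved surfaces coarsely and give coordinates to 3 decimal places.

solid 
facet normal 0.176 0.864 -0.471
outer loop
vertex -2.256 1.146 1.118
vertex -2.989 1.066 0.697
vertex -2.846 1.444 1.444
endloop
endfacet
facet normal 0.475 -0.022 0.880
outer loop
vertex -2.256 1.146 1.118
vertex -2.846 1.444 1.444
vertex -3.351 -0.706 1.663
endloop
endfacet
facet normal 0.176 0.864 -0.471
outer loop
vertex -2.846 1.444 1.444
vertex -2.989 1.066 0.697
vertex -3.545 1.457 1.207
endloop
endfacet
facet normal -0.314 0.169 0.934
outer loop
vertex -2.846 1.444 1.444
vertex -3.545 1.457 1.207
vertex -3.351 -0.706 1.663
endloop
endfacet
facet normal 0.176 0.865 -0.471
outer loop
vertex -3.545 1.457 1.207
vertex -2.989 1.066 0.697
vertex -3.825 1.176 0.586
endloop
endfacet
facet normal -0.912 0.004 0.409
outer loop
vertex -3.545 1.457 1.207
vertex -3.825 1.176 0.586
vertex -3.351 -0.706 1.663
endloop
endfacet
facet normal 0.176 0.864 -0.472
outer loop
vertex -3.825 1.176 0.586
vertex -2.989 1.066 0.697
vertex -3.476 0.811 0.048
endloop
endfacet
facet normal -0.870 -0.391 -0.300
outer loop
vertex -3.825 1.176 0.586
vertex -3.476 0.811 0.048
vertex -3.351 -0.706 1.663
endloop
endfacet
facet normal 0.176 0.864 -0.472
outer loop
vertex -3.476 0.811 0.048
vertex -2.989 1.066 0.697
vertex -2.76 0.638 -0.001
endloop
endfacet
facet normal -0.219 -0.720 -0.659
outer loop
vertex -3.476 0.811 0.048
vertex -2.76 0.638 -0.001
vertex -3.351 -0.706 1.663
endloop
endfacet
facet normal 0.177 0.864 -0.472
outer loop
vertex -2.76 0.638 -0.001
vertex -2.989 1.066 0.697
vertex -2.217 0.787 0.475
endloop
endfacet
facet normal 0.550 -0.734 -0.398
outer loop
vertex -2.76 0.638 -0.001
vertex -2.217 0.787 0.475
vertex -3.351 -0.706 1.663
endloop
endfacet
facet normal 0.177 0.864 -0.472
outer loop
vertex -2.217 0.787 0.475
vertex -2.989 1.066 0.697
vertex -2.256 1.146 1.118
endloop
endfacet
facet normal 0.859 -0.423 0.288
outer loop
vertex -2.217 0.787 0.475
vertex -2.256 1.146 1.118
vertex -3.351 -0.706 1.663
endloop
endfacet
facet normal -0.571 0.701 0.426
outer loop
vertex -0.575 2.859 -3.405
vertex 0.297 2.937 -2.364
vertex 0.046 3.719 -3.988
endloop
endfacet
facet normal -0.641 -0.057 -0.766
outer loop
vertex 1.183 2.323 -4.836
vertex -0.575 2.859 -3.405
vertex 0.046 3.719 -3.988
endloop
endfacet
facet normal -0.572 0.701 0.426
outer loop
vertex 0.046 3.719 -3.988
vertex 0.297 2.937 -2.364
vertex 0.917 3.797 -2.947
endloop
endfacet
facet normal 0.513 0.710 -0.482
outer loop
vertex 0.917 3.797 -2.947
vertex 1.183 2.323 -4.836
vertex 0.046 3.719 -3.988
endloop
endfacet
facet normal -0.512 -0.710 0.482
outer loop
vertex -0.575 2.859 -3.405
vertex 1.434 1.541 -3.212
vertex 0.297 2.937 -2.364
endloop
endfacet
facet normal -0.641 -0.057 -0.766
outer loop
vertex 0.563 1.463 -4.253
vertex -0.575 2.859 -3.405
vertex 1.183 2.323 -4.836
endloop
endfacet
facet normal -0.513 -0.711 0.482
outer loop
vertex 0.563 1.463 -4.253
vertex 1.434 1.541 -3.212
vertex -0.575 2.859 -3.405
endloop
endfacet
facet normal 0.641 0.057 0.766
outer loop
vertex 0.297 2.937 -2.364
vertex 1.434 1.541 -3.212
vertex 0.917 3.797 -2.947
endloop
endfacet
facet normal 0.512 0.711 -0.482
outer loop
vertex 2.055 2.401 -3.795
vertex 1.183 2.323 -4.836
vertex 0.917 3.797 -2.947
endloop
endfacet
facet normal 0.640 0.057 0.766
outer loop
vertex 0.917 3.797 -2.947
vertex 1.434 1.541 -3.212
vertex 2.055 2.401 -3.795
endloop
endfacet
facet normal 0.572 -0.701 -0.426
outer loop
vertex 2.055 2.401 -3.795
vertex 0.563 1.463 -4.253
vertex 1.183 2.323 -4.836
endloop
endfacet
facet normal 0.572 -0.701 -0.426
outer loop
vertex 1.434 1.541 -3.212
vertex 0.563 1.463 -4.253
vertex 2.055 2.401 -3.795
endloop
endfacet

endsolid


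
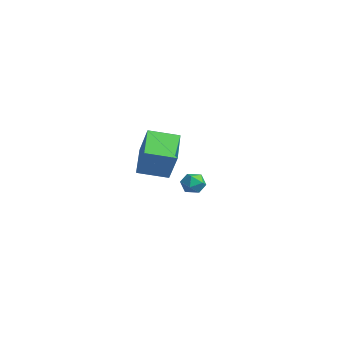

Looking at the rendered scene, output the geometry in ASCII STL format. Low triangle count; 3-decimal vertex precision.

solid 
facet normal -0.826 0.278 -0.490
outer loop
vertex 3.442 -0.978 -0.827
vertex 3.077 -1.4 -0.451
vertex 3.171 -0.766 -0.249
endloop
endfacet
facet normal -0.353 0.813 -0.464
outer loop
vertex 3.442 -0.978 -0.827
vertex 3.171 -0.766 -0.249
vertex 3.799 -0.586 -0.412
endloop
endfacet
facet normal 0.251 0.587 -0.770
outer loop
vertex 3.442 -0.978 -0.827
vertex 3.799 -0.586 -0.412
vertex 4.092 -1.11 -0.716
endloop
endfacet
facet normal 0.151 -0.086 -0.985
outer loop
vertex 3.442 -0.978 -0.827
vertex 4.092 -1.11 -0.716
vertex 3.646 -1.614 -0.74
endloop
endfacet
facet normal -0.516 -0.276 -0.811
outer loop
vertex 3.442 -0.978 -0.827
vertex 3.646 -1.614 -0.74
vertex 3.077 -1.4 -0.451
endloop
endfacet
facet normal -0.215 0.951 0.222
outer loop
vertex 3.799 -0.586 -0.412
vertex 3.171 -0.766 -0.249
vertex 3.654 -0.766 0.22
endloop
endfacet
facet normal -0.980 0.088 0.181
outer loop
vertex 3.171 -0.766 -0.249
vertex 3.077 -1.4 -0.451
vertex 3.208 -1.27 0.196
endloop
endfacet
facet normal -0.477 -0.810 -0.340
outer loop
vertex 3.077 -1.4 -0.451
vertex 3.646 -1.614 -0.74
vertex 3.501 -1.794 -0.108
endloop
endfacet
facet normal 0.602 -0.503 -0.620
outer loop
vertex 3.646 -1.614 -0.74
vertex 4.092 -1.11 -0.716
vertex 4.129 -1.614 -0.271
endloop
endfacet
facet normal 0.764 0.585 -0.272
outer loop
vertex 4.092 -1.11 -0.716
vertex 3.799 -0.586 -0.412
vertex 4.223 -0.98 -0.069
endloop
endfacet
facet normal -0.151 0.086 0.985
outer loop
vertex 3.858 -1.402 0.307
vertex 3.654 -0.766 0.22
vertex 3.208 -1.27 0.196
endloop
endfacet
facet normal -0.251 -0.587 0.770
outer loop
vertex 3.858 -1.402 0.307
vertex 3.208 -1.27 0.196
vertex 3.501 -1.794 -0.108
endloop
endfacet
facet normal 0.353 -0.813 0.464
outer loop
vertex 3.858 -1.402 0.307
vertex 3.501 -1.794 -0.108
vertex 4.129 -1.614 -0.271
endloop
endfacet
facet normal 0.826 -0.278 0.490
outer loop
vertex 3.858 -1.402 0.307
vertex 4.129 -1.614 -0.271
vertex 4.223 -0.98 -0.069
endloop
endfacet
facet normal 0.516 0.276 0.811
outer loop
vertex 3.858 -1.402 0.307
vertex 4.223 -0.98 -0.069
vertex 3.654 -0.766 0.22
endloop
endfacet
facet normal -0.602 0.503 0.620
outer loop
vertex 3.208 -1.27 0.196
vertex 3.654 -0.766 0.22
vertex 3.171 -0.766 -0.249
endloop
endfacet
facet normal -0.764 -0.585 0.272
outer loop
vertex 3.501 -1.794 -0.108
vertex 3.208 -1.27 0.196
vertex 3.077 -1.4 -0.451
endloop
endfacet
facet normal 0.215 -0.951 -0.222
outer loop
vertex 4.129 -1.614 -0.271
vertex 3.501 -1.794 -0.108
vertex 3.646 -1.614 -0.74
endloop
endfacet
facet normal 0.980 -0.088 -0.181
outer loop
vertex 4.223 -0.98 -0.069
vertex 4.129 -1.614 -0.271
vertex 4.092 -1.11 -0.716
endloop
endfacet
facet normal 0.477 0.810 0.340
outer loop
vertex 3.654 -0.766 0.22
vertex 4.223 -0.98 -0.069
vertex 3.799 -0.586 -0.412
endloop
endfacet
facet normal -0.519 0.023 -0.854
outer loop
vertex -3.881 -0.301 -0.743
vertex -3.203 1.179 -1.115
vertex -2.401 -1.213 -1.668
endloop
endfacet
facet normal -0.407 -0.886 0.223
outer loop
vertex -1.377 -1.259 0.015
vertex -3.881 -0.301 -0.743
vertex -2.401 -1.213 -1.668
endloop
endfacet
facet normal -0.519 0.023 -0.854
outer loop
vertex -2.401 -1.213 -1.668
vertex -3.203 1.179 -1.115
vertex -1.722 0.267 -2.04
endloop
endfacet
facet normal 0.752 -0.463 -0.470
outer loop
vertex -1.722 0.267 -2.04
vertex -1.377 -1.259 0.015
vertex -2.401 -1.213 -1.668
endloop
endfacet
facet normal -0.752 0.463 0.470
outer loop
vertex -3.881 -0.301 -0.743
vertex -2.179 1.133 0.568
vertex -3.203 1.179 -1.115
endloop
endfacet
facet normal -0.406 -0.886 0.223
outer loop
vertex -2.858 -0.347 0.94
vertex -3.881 -0.301 -0.743
vertex -1.377 -1.259 0.015
endloop
endfacet
facet normal -0.752 0.463 0.470
outer loop
vertex -2.858 -0.347 0.94
vertex -2.179 1.133 0.568
vertex -3.881 -0.301 -0.743
endloop
endfacet
facet normal 0.406 0.886 -0.223
outer loop
vertex -3.203 1.179 -1.115
vertex -2.179 1.133 0.568
vertex -1.722 0.267 -2.04
endloop
endfacet
facet normal 0.752 -0.463 -0.470
outer loop
vertex -0.699 0.221 -0.357
vertex -1.377 -1.259 0.015
vertex -1.722 0.267 -2.04
endloop
endfacet
facet normal 0.407 0.886 -0.223
outer loop
vertex -1.722 0.267 -2.04
vertex -2.179 1.133 0.568
vertex -0.699 0.221 -0.357
endloop
endfacet
facet normal 0.519 -0.023 0.854
outer loop
vertex -0.699 0.221 -0.357
vertex -2.858 -0.347 0.94
vertex -1.377 -1.259 0.015
endloop
endfacet
facet normal 0.519 -0.024 0.854
outer loop
vertex -2.179 1.133 0.568
vertex -2.858 -0.347 0.94
vertex -0.699 0.221 -0.357
endloop
endfacet

endsolid


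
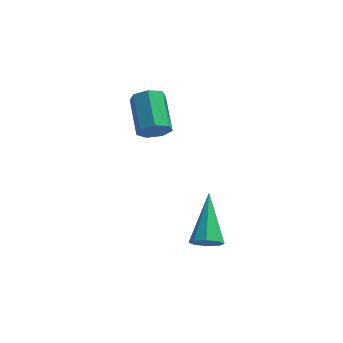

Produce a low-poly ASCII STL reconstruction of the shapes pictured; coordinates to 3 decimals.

solid 
facet normal 0.093 -0.806 -0.585
outer loop
vertex 0.896 -2.89 -0.458
vertex 0.34 -2.957 -0.454
vertex 0.704 -2.68 -0.778
endloop
endfacet
facet normal 0.834 0.530 -0.153
outer loop
vertex 0.896 -2.89 -0.458
vertex 0.704 -2.68 -0.778
vertex 0.16 -1.403 0.674
endloop
endfacet
facet normal 0.095 -0.807 -0.583
outer loop
vertex 0.704 -2.68 -0.778
vertex 0.34 -2.957 -0.454
vertex 0.298 -2.633 -0.909
endloop
endfacet
facet normal 0.275 0.771 -0.575
outer loop
vertex 0.704 -2.68 -0.778
vertex 0.298 -2.633 -0.909
vertex 0.16 -1.403 0.674
endloop
endfacet
facet normal 0.093 -0.807 -0.583
outer loop
vertex 0.298 -2.633 -0.909
vertex 0.34 -2.957 -0.454
vertex -0.082 -2.775 -0.773
endloop
endfacet
facet normal -0.459 0.682 -0.570
outer loop
vertex 0.298 -2.633 -0.909
vertex -0.082 -2.775 -0.773
vertex 0.16 -1.403 0.674
endloop
endfacet
facet normal 0.095 -0.805 -0.585
outer loop
vertex -0.082 -2.775 -0.773
vertex 0.34 -2.957 -0.454
vertex -0.216 -3.025 -0.451
endloop
endfacet
facet normal -0.937 0.317 -0.144
outer loop
vertex -0.082 -2.775 -0.773
vertex -0.216 -3.025 -0.451
vertex 0.16 -1.403 0.674
endloop
endfacet
facet normal 0.095 -0.805 -0.586
outer loop
vertex -0.216 -3.025 -0.451
vertex 0.34 -2.957 -0.454
vertex -0.023 -3.235 -0.131
endloop
endfacet
facet normal -0.882 -0.113 0.458
outer loop
vertex -0.216 -3.025 -0.451
vertex -0.023 -3.235 -0.131
vertex 0.16 -1.403 0.674
endloop
endfacet
facet normal 0.096 -0.805 -0.585
outer loop
vertex -0.023 -3.235 -0.131
vertex 0.34 -2.957 -0.454
vertex 0.382 -3.282 -0.0
endloop
endfacet
facet normal -0.325 -0.353 0.877
outer loop
vertex -0.023 -3.235 -0.131
vertex 0.382 -3.282 -0.0
vertex 0.16 -1.403 0.674
endloop
endfacet
facet normal 0.091 -0.806 -0.585
outer loop
vertex 0.382 -3.282 -0.0
vertex 0.34 -2.957 -0.454
vertex 0.763 -3.14 -0.136
endloop
endfacet
facet normal 0.410 -0.265 0.873
outer loop
vertex 0.382 -3.282 -0.0
vertex 0.763 -3.14 -0.136
vertex 0.16 -1.403 0.674
endloop
endfacet
facet normal 0.093 -0.805 -0.586
outer loop
vertex 0.763 -3.14 -0.136
vertex 0.34 -2.957 -0.454
vertex 0.896 -2.89 -0.458
endloop
endfacet
facet normal 0.889 0.101 0.446
outer loop
vertex 0.763 -3.14 -0.136
vertex 0.896 -2.89 -0.458
vertex 0.16 -1.403 0.674
endloop
endfacet
facet normal 0.303 -0.831 -0.467
outer loop
vertex -1.457 0.487 2.225
vertex -1.949 0.509 1.866
vertex -1.4 0.76 1.776
endloop
endfacet
facet normal 0.947 0.208 0.247
outer loop
vertex -1.457 0.487 2.225
vertex -1.4 0.76 1.776
vertex -1.919 1.75 2.934
endloop
endfacet
facet normal 0.947 0.210 0.245
outer loop
vertex -1.919 1.75 2.934
vertex -1.4 0.76 1.776
vertex -1.863 2.023 2.484
endloop
endfacet
facet normal -0.305 0.830 0.466
outer loop
vertex -1.919 1.75 2.934
vertex -1.863 2.023 2.484
vertex -2.411 1.771 2.574
endloop
endfacet
facet normal 0.304 -0.831 -0.465
outer loop
vertex -1.4 0.76 1.776
vertex -1.949 0.509 1.866
vertex -1.757 0.844 1.393
endloop
endfacet
facet normal 0.674 0.534 -0.511
outer loop
vertex -1.4 0.76 1.776
vertex -1.757 0.844 1.393
vertex -1.863 2.023 2.484
endloop
endfacet
facet normal 0.673 0.534 -0.512
outer loop
vertex -1.863 2.023 2.484
vertex -1.757 0.844 1.393
vertex -2.22 2.107 2.102
endloop
endfacet
facet normal -0.305 0.830 0.467
outer loop
vertex -1.863 2.023 2.484
vertex -2.22 2.107 2.102
vertex -2.411 1.771 2.574
endloop
endfacet
facet normal 0.305 -0.831 -0.465
outer loop
vertex -1.757 0.844 1.393
vertex -1.949 0.509 1.866
vertex -2.258 0.675 1.367
endloop
endfacet
facet normal -0.108 0.456 -0.883
outer loop
vertex -1.757 0.844 1.393
vertex -2.258 0.675 1.367
vertex -2.22 2.107 2.102
endloop
endfacet
facet normal -0.108 0.456 -0.883
outer loop
vertex -2.22 2.107 2.102
vertex -2.258 0.675 1.367
vertex -2.721 1.938 2.076
endloop
endfacet
facet normal -0.304 0.830 0.468
outer loop
vertex -2.22 2.107 2.102
vertex -2.721 1.938 2.076
vertex -2.411 1.771 2.574
endloop
endfacet
facet normal 0.305 -0.831 -0.465
outer loop
vertex -2.258 0.675 1.367
vertex -1.949 0.509 1.866
vertex -2.526 0.381 1.716
endloop
endfacet
facet normal -0.807 0.035 -0.590
outer loop
vertex -2.258 0.675 1.367
vertex -2.526 0.381 1.716
vertex -2.721 1.938 2.076
endloop
endfacet
facet normal -0.807 0.035 -0.590
outer loop
vertex -2.721 1.938 2.076
vertex -2.526 0.381 1.716
vertex -2.989 1.644 2.425
endloop
endfacet
facet normal -0.303 0.831 0.467
outer loop
vertex -2.721 1.938 2.076
vertex -2.989 1.644 2.425
vertex -2.411 1.771 2.574
endloop
endfacet
facet normal 0.305 -0.830 -0.467
outer loop
vertex -2.526 0.381 1.716
vertex -1.949 0.509 1.866
vertex -2.359 0.183 2.177
endloop
endfacet
facet normal -0.899 -0.413 0.148
outer loop
vertex -2.526 0.381 1.716
vertex -2.359 0.183 2.177
vertex -2.989 1.644 2.425
endloop
endfacet
facet normal -0.899 -0.413 0.147
outer loop
vertex -2.989 1.644 2.425
vertex -2.359 0.183 2.177
vertex -2.822 1.445 2.886
endloop
endfacet
facet normal -0.303 0.830 0.468
outer loop
vertex -2.989 1.644 2.425
vertex -2.822 1.445 2.886
vertex -2.411 1.771 2.574
endloop
endfacet
facet normal 0.305 -0.830 -0.468
outer loop
vertex -2.359 0.183 2.177
vertex -1.949 0.509 1.866
vertex -1.883 0.23 2.404
endloop
endfacet
facet normal -0.315 -0.550 0.774
outer loop
vertex -2.359 0.183 2.177
vertex -1.883 0.23 2.404
vertex -2.822 1.445 2.886
endloop
endfacet
facet normal -0.314 -0.550 0.774
outer loop
vertex -2.822 1.445 2.886
vertex -1.883 0.23 2.404
vertex -2.346 1.493 3.113
endloop
endfacet
facet normal -0.306 0.831 0.465
outer loop
vertex -2.822 1.445 2.886
vertex -2.346 1.493 3.113
vertex -2.411 1.771 2.574
endloop
endfacet
facet normal 0.304 -0.830 -0.468
outer loop
vertex -1.883 0.23 2.404
vertex -1.949 0.509 1.866
vertex -1.457 0.487 2.225
endloop
endfacet
facet normal 0.508 -0.273 0.817
outer loop
vertex -1.883 0.23 2.404
vertex -1.457 0.487 2.225
vertex -2.346 1.493 3.113
endloop
endfacet
facet normal 0.507 -0.273 0.817
outer loop
vertex -2.346 1.493 3.113
vertex -1.457 0.487 2.225
vertex -1.919 1.75 2.934
endloop
endfacet
facet normal -0.305 0.831 0.465
outer loop
vertex -2.346 1.493 3.113
vertex -1.919 1.75 2.934
vertex -2.411 1.771 2.574
endloop
endfacet

endsolid


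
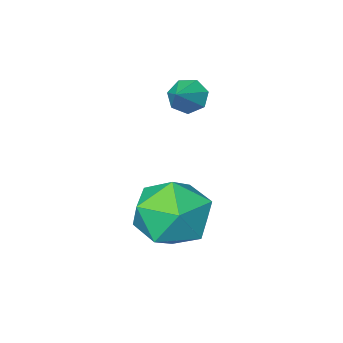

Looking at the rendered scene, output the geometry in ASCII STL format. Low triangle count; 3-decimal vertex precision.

solid 
facet normal -0.177 0.556 0.812
outer loop
vertex -2.13 3.17 -2.484
vertex -1.321 2.474 -1.831
vertex -0.921 3.491 -2.44
endloop
endfacet
facet normal -0.258 0.941 0.218
outer loop
vertex -2.13 3.17 -2.484
vertex -0.921 3.491 -2.44
vertex -1.55 3.569 -3.519
endloop
endfacet
facet normal -0.757 0.627 -0.183
outer loop
vertex -2.13 3.17 -2.484
vertex -1.55 3.569 -3.519
vertex -2.339 2.599 -3.577
endloop
endfacet
facet normal -0.985 0.046 0.164
outer loop
vertex -2.13 3.17 -2.484
vertex -2.339 2.599 -3.577
vertex -2.197 1.922 -2.534
endloop
endfacet
facet normal -0.627 0.002 0.779
outer loop
vertex -2.13 3.17 -2.484
vertex -2.197 1.922 -2.534
vertex -1.321 2.474 -1.831
endloop
endfacet
facet normal 0.358 0.923 -0.142
outer loop
vertex -1.55 3.569 -3.519
vertex -0.921 3.491 -2.44
vertex -0.383 3.118 -3.506
endloop
endfacet
facet normal 0.489 0.299 0.820
outer loop
vertex -0.921 3.491 -2.44
vertex -1.321 2.474 -1.831
vertex -0.241 2.441 -2.463
endloop
endfacet
facet normal -0.239 -0.596 0.766
outer loop
vertex -1.321 2.474 -1.831
vertex -2.197 1.922 -2.534
vertex -1.03 1.471 -2.521
endloop
endfacet
facet normal -0.819 -0.526 -0.230
outer loop
vertex -2.197 1.922 -2.534
vertex -2.339 2.599 -3.577
vertex -1.659 1.549 -3.6
endloop
endfacet
facet normal -0.450 0.414 -0.791
outer loop
vertex -2.339 2.599 -3.577
vertex -1.55 3.569 -3.519
vertex -1.259 2.566 -4.209
endloop
endfacet
facet normal 0.985 -0.046 -0.164
outer loop
vertex -0.45 1.87 -3.556
vertex -0.383 3.118 -3.506
vertex -0.241 2.441 -2.463
endloop
endfacet
facet normal 0.757 -0.627 0.183
outer loop
vertex -0.45 1.87 -3.556
vertex -0.241 2.441 -2.463
vertex -1.03 1.471 -2.521
endloop
endfacet
facet normal 0.258 -0.941 -0.218
outer loop
vertex -0.45 1.87 -3.556
vertex -1.03 1.471 -2.521
vertex -1.659 1.549 -3.6
endloop
endfacet
facet normal 0.177 -0.556 -0.812
outer loop
vertex -0.45 1.87 -3.556
vertex -1.659 1.549 -3.6
vertex -1.259 2.566 -4.209
endloop
endfacet
facet normal 0.627 -0.002 -0.779
outer loop
vertex -0.45 1.87 -3.556
vertex -1.259 2.566 -4.209
vertex -0.383 3.118 -3.506
endloop
endfacet
facet normal 0.819 0.526 0.230
outer loop
vertex -0.241 2.441 -2.463
vertex -0.383 3.118 -3.506
vertex -0.921 3.491 -2.44
endloop
endfacet
facet normal 0.450 -0.414 0.791
outer loop
vertex -1.03 1.471 -2.521
vertex -0.241 2.441 -2.463
vertex -1.321 2.474 -1.831
endloop
endfacet
facet normal -0.358 -0.923 0.142
outer loop
vertex -1.659 1.549 -3.6
vertex -1.03 1.471 -2.521
vertex -2.197 1.922 -2.534
endloop
endfacet
facet normal -0.489 -0.299 -0.820
outer loop
vertex -1.259 2.566 -4.209
vertex -1.659 1.549 -3.6
vertex -2.339 2.599 -3.577
endloop
endfacet
facet normal 0.239 0.596 -0.766
outer loop
vertex -0.383 3.118 -3.506
vertex -1.259 2.566 -4.209
vertex -1.55 3.569 -3.519
endloop
endfacet
facet normal -0.685 -0.519 -0.511
outer loop
vertex -3.231 -1.003 -0.623
vertex -3.606 -0.497 -0.634
vertex -3.166 -0.668 -1.05
endloop
endfacet
facet normal 0.956 -0.283 -0.077
outer loop
vertex -3.231 -1.003 -0.623
vertex -3.166 -0.668 -1.05
vertex -2.874 0.057 -0.086
endloop
endfacet
facet normal -0.685 -0.519 -0.511
outer loop
vertex -3.166 -0.668 -1.05
vertex -3.606 -0.497 -0.634
vertex -3.432 -0.205 -1.164
endloop
endfacet
facet normal 0.800 0.337 -0.496
outer loop
vertex -3.166 -0.668 -1.05
vertex -3.432 -0.205 -1.164
vertex -2.874 0.057 -0.086
endloop
endfacet
facet normal -0.686 -0.518 -0.511
outer loop
vertex -3.432 -0.205 -1.164
vertex -3.606 -0.497 -0.634
vertex -3.829 0.039 -0.878
endloop
endfacet
facet normal 0.284 0.888 -0.363
outer loop
vertex -3.432 -0.205 -1.164
vertex -3.829 0.039 -0.878
vertex -2.874 0.057 -0.086
endloop
endfacet
facet normal -0.684 -0.518 -0.513
outer loop
vertex -3.829 0.039 -0.878
vertex -3.606 -0.497 -0.634
vertex -4.059 -0.122 -0.409
endloop
endfacet
facet normal -0.205 0.952 0.226
outer loop
vertex -3.829 0.039 -0.878
vertex -4.059 -0.122 -0.409
vertex -2.874 0.057 -0.086
endloop
endfacet
facet normal -0.684 -0.519 -0.513
outer loop
vertex -4.059 -0.122 -0.409
vertex -3.606 -0.497 -0.634
vertex -3.948 -0.565 -0.109
endloop
endfacet
facet normal -0.297 0.483 0.823
outer loop
vertex -4.059 -0.122 -0.409
vertex -3.948 -0.565 -0.109
vertex -2.874 0.057 -0.086
endloop
endfacet
facet normal -0.684 -0.518 -0.513
outer loop
vertex -3.948 -0.565 -0.109
vertex -3.606 -0.497 -0.634
vertex -3.58 -0.957 -0.204
endloop
endfacet
facet normal 0.076 -0.167 0.983
outer loop
vertex -3.948 -0.565 -0.109
vertex -3.58 -0.957 -0.204
vertex -2.874 0.057 -0.086
endloop
endfacet
facet normal -0.684 -0.518 -0.513
outer loop
vertex -3.58 -0.957 -0.204
vertex -3.606 -0.497 -0.634
vertex -3.231 -1.003 -0.623
endloop
endfacet
facet normal 0.633 -0.509 0.583
outer loop
vertex -3.58 -0.957 -0.204
vertex -3.231 -1.003 -0.623
vertex -2.874 0.057 -0.086
endloop
endfacet

endsolid


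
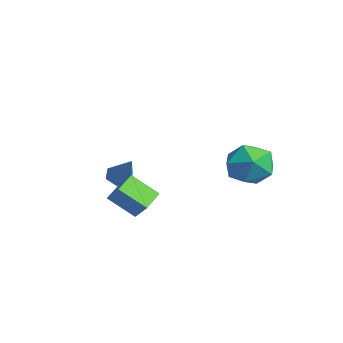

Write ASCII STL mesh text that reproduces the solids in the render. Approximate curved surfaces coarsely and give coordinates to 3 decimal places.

solid 
facet normal -0.204 0.389 0.899
outer loop
vertex 2.123 3.975 -0.669
vertex 2.751 3.25 -0.213
vertex 3.155 4.181 -0.524
endloop
endfacet
facet normal -0.233 0.890 0.391
outer loop
vertex 2.123 3.975 -0.669
vertex 3.155 4.181 -0.524
vertex 2.68 4.457 -1.434
endloop
endfacet
facet normal -0.720 0.689 -0.090
outer loop
vertex 2.123 3.975 -0.669
vertex 2.68 4.457 -1.434
vertex 1.983 3.696 -1.684
endloop
endfacet
facet normal -0.991 0.062 0.120
outer loop
vertex 2.123 3.975 -0.669
vertex 1.983 3.696 -1.684
vertex 2.027 2.95 -0.93
endloop
endfacet
facet normal -0.672 -0.123 0.730
outer loop
vertex 2.123 3.975 -0.669
vertex 2.027 2.95 -0.93
vertex 2.751 3.25 -0.213
endloop
endfacet
facet normal 0.402 0.913 0.067
outer loop
vertex 2.68 4.457 -1.434
vertex 3.155 4.181 -0.524
vertex 3.653 4.03 -1.45
endloop
endfacet
facet normal 0.449 0.101 0.888
outer loop
vertex 3.155 4.181 -0.524
vertex 2.751 3.25 -0.213
vertex 3.697 3.284 -0.696
endloop
endfacet
facet normal -0.308 -0.726 0.615
outer loop
vertex 2.751 3.25 -0.213
vertex 2.027 2.95 -0.93
vertex 3.0 2.523 -0.946
endloop
endfacet
facet normal -0.824 -0.426 -0.374
outer loop
vertex 2.027 2.95 -0.93
vertex 1.983 3.696 -1.684
vertex 2.525 2.799 -1.856
endloop
endfacet
facet normal -0.385 0.587 -0.713
outer loop
vertex 1.983 3.696 -1.684
vertex 2.68 4.457 -1.434
vertex 2.929 3.73 -2.167
endloop
endfacet
facet normal 0.991 -0.062 -0.120
outer loop
vertex 3.557 3.005 -1.711
vertex 3.653 4.03 -1.45
vertex 3.697 3.284 -0.696
endloop
endfacet
facet normal 0.720 -0.689 0.090
outer loop
vertex 3.557 3.005 -1.711
vertex 3.697 3.284 -0.696
vertex 3.0 2.523 -0.946
endloop
endfacet
facet normal 0.233 -0.890 -0.391
outer loop
vertex 3.557 3.005 -1.711
vertex 3.0 2.523 -0.946
vertex 2.525 2.799 -1.856
endloop
endfacet
facet normal 0.204 -0.389 -0.899
outer loop
vertex 3.557 3.005 -1.711
vertex 2.525 2.799 -1.856
vertex 2.929 3.73 -2.167
endloop
endfacet
facet normal 0.672 0.123 -0.730
outer loop
vertex 3.557 3.005 -1.711
vertex 2.929 3.73 -2.167
vertex 3.653 4.03 -1.45
endloop
endfacet
facet normal 0.824 0.426 0.374
outer loop
vertex 3.697 3.284 -0.696
vertex 3.653 4.03 -1.45
vertex 3.155 4.181 -0.524
endloop
endfacet
facet normal 0.385 -0.587 0.713
outer loop
vertex 3.0 2.523 -0.946
vertex 3.697 3.284 -0.696
vertex 2.751 3.25 -0.213
endloop
endfacet
facet normal -0.402 -0.913 -0.067
outer loop
vertex 2.525 2.799 -1.856
vertex 3.0 2.523 -0.946
vertex 2.027 2.95 -0.93
endloop
endfacet
facet normal -0.449 -0.101 -0.888
outer loop
vertex 2.929 3.73 -2.167
vertex 2.525 2.799 -1.856
vertex 1.983 3.696 -1.684
endloop
endfacet
facet normal 0.308 0.726 -0.615
outer loop
vertex 3.653 4.03 -1.45
vertex 2.929 3.73 -2.167
vertex 2.68 4.457 -1.434
endloop
endfacet
facet normal -0.705 0.661 0.256
outer loop
vertex 1.95 -0.74 -1.507
vertex 2.481 0.15 -2.341
vertex 1.464 -1.022 -2.117
endloop
endfacet
facet normal -0.400 -0.668 0.627
outer loop
vertex 2.239 -1.75 -2.399
vertex 1.95 -0.74 -1.507
vertex 1.464 -1.022 -2.117
endloop
endfacet
facet normal -0.705 0.661 0.256
outer loop
vertex 1.464 -1.022 -2.117
vertex 2.481 0.15 -2.341
vertex 1.994 -0.133 -2.951
endloop
endfacet
facet normal -0.587 -0.340 -0.735
outer loop
vertex 1.994 -0.133 -2.951
vertex 2.239 -1.75 -2.399
vertex 1.464 -1.022 -2.117
endloop
endfacet
facet normal 0.586 0.339 0.736
outer loop
vertex 1.95 -0.74 -1.507
vertex 3.256 -0.578 -2.623
vertex 2.481 0.15 -2.341
endloop
endfacet
facet normal -0.398 -0.669 0.628
outer loop
vertex 2.726 -1.467 -1.789
vertex 1.95 -0.74 -1.507
vertex 2.239 -1.75 -2.399
endloop
endfacet
facet normal 0.586 0.340 0.735
outer loop
vertex 2.726 -1.467 -1.789
vertex 3.256 -0.578 -2.623
vertex 1.95 -0.74 -1.507
endloop
endfacet
facet normal 0.399 0.668 -0.628
outer loop
vertex 2.481 0.15 -2.341
vertex 3.256 -0.578 -2.623
vertex 1.994 -0.133 -2.951
endloop
endfacet
facet normal -0.586 -0.340 -0.736
outer loop
vertex 2.77 -0.86 -3.233
vertex 2.239 -1.75 -2.399
vertex 1.994 -0.133 -2.951
endloop
endfacet
facet normal 0.399 0.669 -0.627
outer loop
vertex 1.994 -0.133 -2.951
vertex 3.256 -0.578 -2.623
vertex 2.77 -0.86 -3.233
endloop
endfacet
facet normal 0.705 -0.661 -0.256
outer loop
vertex 2.77 -0.86 -3.233
vertex 2.726 -1.467 -1.789
vertex 2.239 -1.75 -2.399
endloop
endfacet
facet normal 0.705 -0.661 -0.256
outer loop
vertex 3.256 -0.578 -2.623
vertex 2.726 -1.467 -1.789
vertex 2.77 -0.86 -3.233
endloop
endfacet
facet normal -0.657 -0.108 -0.746
outer loop
vertex -1.196 -0.3 -3.473
vertex -1.618 -0.098 -3.131
vertex -1.308 0.268 -3.457
endloop
endfacet
facet normal 0.892 0.187 -0.412
outer loop
vertex -1.196 -0.3 -3.473
vertex -1.308 0.268 -3.457
vertex -0.562 0.078 -1.929
endloop
endfacet
facet normal -0.656 -0.109 -0.747
outer loop
vertex -1.308 0.268 -3.457
vertex -1.618 -0.098 -3.131
vertex -1.731 0.471 -3.115
endloop
endfacet
facet normal 0.383 0.921 -0.073
outer loop
vertex -1.308 0.268 -3.457
vertex -1.731 0.471 -3.115
vertex -0.562 0.078 -1.929
endloop
endfacet
facet normal -0.656 -0.109 -0.747
outer loop
vertex -1.731 0.471 -3.115
vertex -1.618 -0.098 -3.131
vertex -2.041 0.105 -2.789
endloop
endfacet
facet normal -0.313 0.766 0.562
outer loop
vertex -1.731 0.471 -3.115
vertex -2.041 0.105 -2.789
vertex -0.562 0.078 -1.929
endloop
endfacet
facet normal -0.656 -0.109 -0.747
outer loop
vertex -2.041 0.105 -2.789
vertex -1.618 -0.098 -3.131
vertex -1.928 -0.464 -2.805
endloop
endfacet
facet normal -0.501 -0.123 0.857
outer loop
vertex -2.041 0.105 -2.789
vertex -1.928 -0.464 -2.805
vertex -0.562 0.078 -1.929
endloop
endfacet
facet normal -0.657 -0.108 -0.746
outer loop
vertex -1.928 -0.464 -2.805
vertex -1.618 -0.098 -3.131
vertex -1.506 -0.667 -3.147
endloop
endfacet
facet normal 0.008 -0.856 0.517
outer loop
vertex -1.928 -0.464 -2.805
vertex -1.506 -0.667 -3.147
vertex -0.562 0.078 -1.929
endloop
endfacet
facet normal -0.657 -0.108 -0.746
outer loop
vertex -1.506 -0.667 -3.147
vertex -1.618 -0.098 -3.131
vertex -1.196 -0.3 -3.473
endloop
endfacet
facet normal 0.704 -0.700 -0.118
outer loop
vertex -1.506 -0.667 -3.147
vertex -1.196 -0.3 -3.473
vertex -0.562 0.078 -1.929
endloop
endfacet

endsolid


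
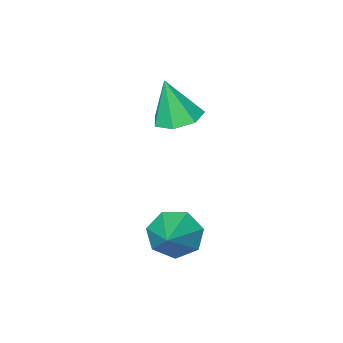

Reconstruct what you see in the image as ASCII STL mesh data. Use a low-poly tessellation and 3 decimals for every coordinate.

solid 
facet normal -0.177 0.203 -0.963
outer loop
vertex 0.558 -3.919 0.463
vertex -0.368 -3.767 0.665
vertex 0.356 -3.136 0.665
endloop
endfacet
facet normal 0.941 0.167 0.293
outer loop
vertex 0.558 -3.919 0.463
vertex 0.356 -3.136 0.665
vertex -0.032 -4.153 2.495
endloop
endfacet
facet normal -0.178 0.204 -0.963
outer loop
vertex 0.356 -3.136 0.665
vertex -0.368 -3.767 0.665
vertex -0.391 -2.829 0.868
endloop
endfacet
facet normal 0.442 0.741 0.506
outer loop
vertex 0.356 -3.136 0.665
vertex -0.391 -2.829 0.868
vertex -0.032 -4.153 2.495
endloop
endfacet
facet normal -0.176 0.204 -0.963
outer loop
vertex -0.391 -2.829 0.868
vertex -0.368 -3.767 0.665
vertex -1.121 -3.227 0.917
endloop
endfacet
facet normal -0.335 0.693 0.638
outer loop
vertex -0.391 -2.829 0.868
vertex -1.121 -3.227 0.917
vertex -0.032 -4.153 2.495
endloop
endfacet
facet normal -0.177 0.203 -0.963
outer loop
vertex -1.121 -3.227 0.917
vertex -0.368 -3.767 0.665
vertex -1.284 -4.032 0.777
endloop
endfacet
facet normal -0.805 0.060 0.591
outer loop
vertex -1.121 -3.227 0.917
vertex -1.284 -4.032 0.777
vertex -0.032 -4.153 2.495
endloop
endfacet
facet normal -0.176 0.203 -0.963
outer loop
vertex -1.284 -4.032 0.777
vertex -0.368 -3.767 0.665
vertex -0.757 -4.637 0.553
endloop
endfacet
facet normal -0.613 -0.682 0.399
outer loop
vertex -1.284 -4.032 0.777
vertex -0.757 -4.637 0.553
vertex -0.032 -4.153 2.495
endloop
endfacet
facet normal -0.177 0.203 -0.963
outer loop
vertex -0.757 -4.637 0.553
vertex -0.368 -3.767 0.665
vertex 0.063 -4.587 0.413
endloop
endfacet
facet normal 0.095 -0.974 0.207
outer loop
vertex -0.757 -4.637 0.553
vertex 0.063 -4.587 0.413
vertex -0.032 -4.153 2.495
endloop
endfacet
facet normal -0.177 0.203 -0.963
outer loop
vertex 0.063 -4.587 0.413
vertex -0.368 -3.767 0.665
vertex 0.558 -3.919 0.463
endloop
endfacet
facet normal 0.787 -0.595 0.160
outer loop
vertex 0.063 -4.587 0.413
vertex 0.558 -3.919 0.463
vertex -0.032 -4.153 2.495
endloop
endfacet
facet normal -0.641 -0.601 -0.478
outer loop
vertex 3.047 -0.729 -2.991
vertex 2.305 -0.429 -2.374
vertex 2.59 -0.03 -3.257
endloop
endfacet
facet normal 0.797 0.328 -0.507
outer loop
vertex 3.047 -0.729 -2.991
vertex 2.59 -0.03 -3.257
vertex 3.415 0.609 -1.546
endloop
endfacet
facet normal -0.642 -0.600 -0.478
outer loop
vertex 2.59 -0.03 -3.257
vertex 2.305 -0.429 -2.374
vertex 1.92 0.369 -2.858
endloop
endfacet
facet normal 0.250 0.861 -0.442
outer loop
vertex 2.59 -0.03 -3.257
vertex 1.92 0.369 -2.858
vertex 3.415 0.609 -1.546
endloop
endfacet
facet normal -0.641 -0.600 -0.479
outer loop
vertex 1.92 0.369 -2.858
vertex 2.305 -0.429 -2.374
vertex 1.539 0.167 -2.095
endloop
endfacet
facet normal -0.262 0.957 0.123
outer loop
vertex 1.92 0.369 -2.858
vertex 1.539 0.167 -2.095
vertex 3.415 0.609 -1.546
endloop
endfacet
facet normal -0.641 -0.600 -0.478
outer loop
vertex 1.539 0.167 -2.095
vertex 2.305 -0.429 -2.374
vertex 1.736 -0.484 -1.542
endloop
endfacet
facet normal -0.351 0.542 0.763
outer loop
vertex 1.539 0.167 -2.095
vertex 1.736 -0.484 -1.542
vertex 3.415 0.609 -1.546
endloop
endfacet
facet normal -0.641 -0.601 -0.478
outer loop
vertex 1.736 -0.484 -1.542
vertex 2.305 -0.429 -2.374
vertex 2.361 -1.093 -1.615
endloop
endfacet
facet normal 0.048 -0.070 0.996
outer loop
vertex 1.736 -0.484 -1.542
vertex 2.361 -1.093 -1.615
vertex 3.415 0.609 -1.546
endloop
endfacet
facet normal -0.642 -0.600 -0.478
outer loop
vertex 2.361 -1.093 -1.615
vertex 2.305 -0.429 -2.374
vertex 2.944 -1.203 -2.26
endloop
endfacet
facet normal 0.636 -0.420 0.647
outer loop
vertex 2.361 -1.093 -1.615
vertex 2.944 -1.203 -2.26
vertex 3.415 0.609 -1.546
endloop
endfacet
facet normal -0.641 -0.600 -0.479
outer loop
vertex 2.944 -1.203 -2.26
vertex 2.305 -0.429 -2.374
vertex 3.047 -0.729 -2.991
endloop
endfacet
facet normal 0.970 -0.244 -0.021
outer loop
vertex 2.944 -1.203 -2.26
vertex 3.047 -0.729 -2.991
vertex 3.415 0.609 -1.546
endloop
endfacet

endsolid
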